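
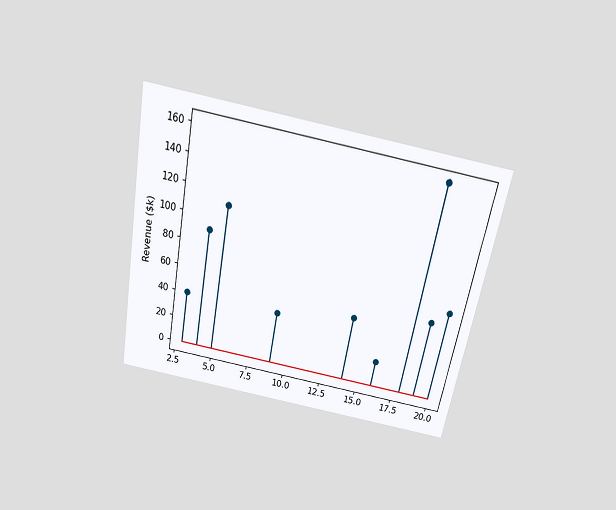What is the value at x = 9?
The chart is tilted about 11° clockwise and viewed slightly from above. The stem at x=9 reaches $40k.

$40k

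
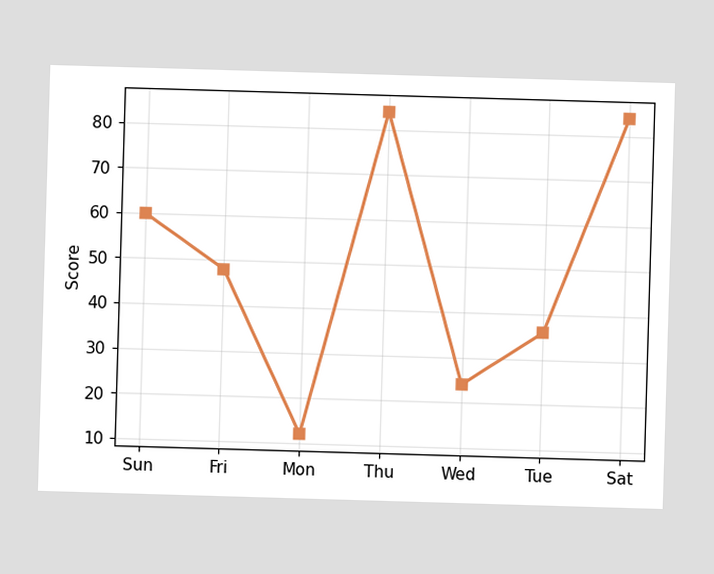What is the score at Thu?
84

At Thu, the line is at 84.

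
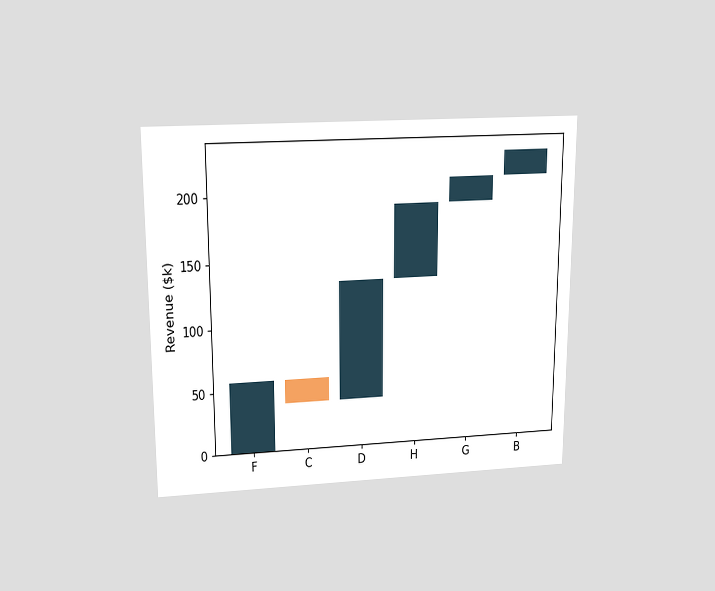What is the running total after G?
The chart is viewed slightly from above. After G the running total reaches $209k.

$209k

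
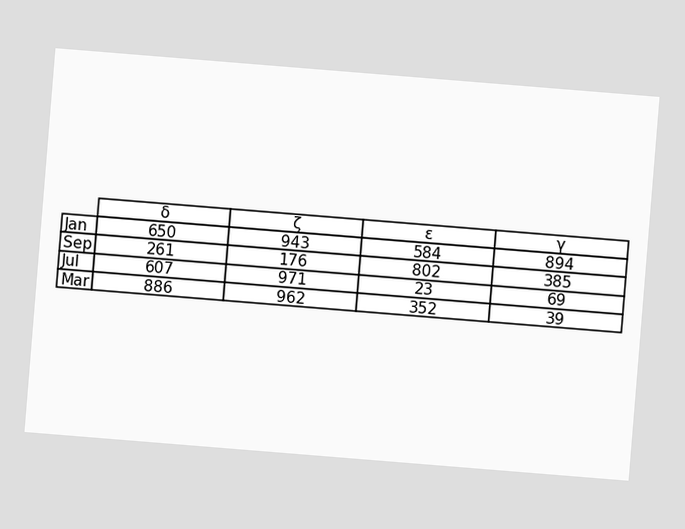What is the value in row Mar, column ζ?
The chart is tilted about 5° clockwise. The (Mar, ζ) cell reads 962.

962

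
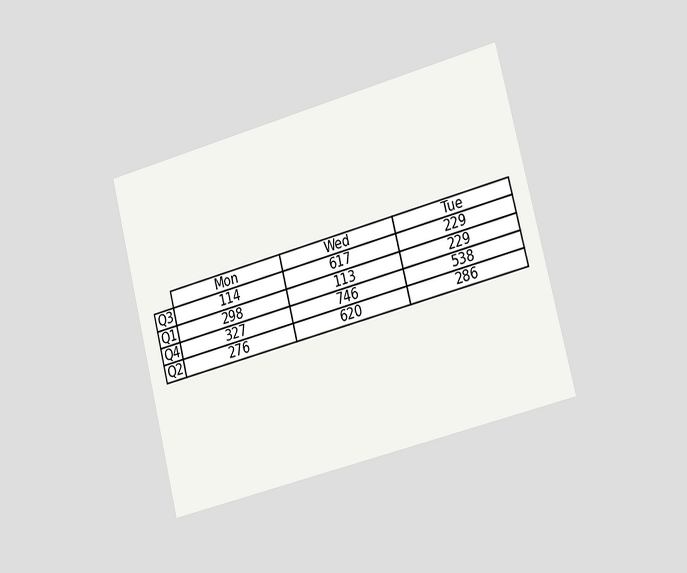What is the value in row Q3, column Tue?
The chart is tilted about 14° counter-clockwise and viewed slightly from the right. The (Q3, Tue) cell reads 229.

229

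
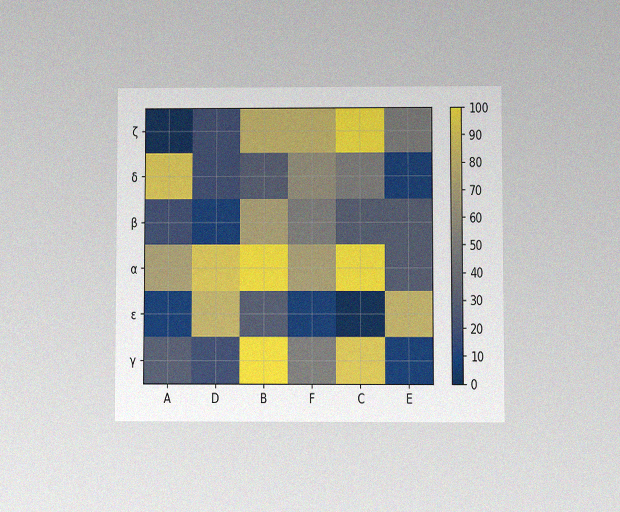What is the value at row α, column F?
70

The chart is viewed at a slight angle, with some photo noise. Matching cell (α, F) against the colorbar gives 70.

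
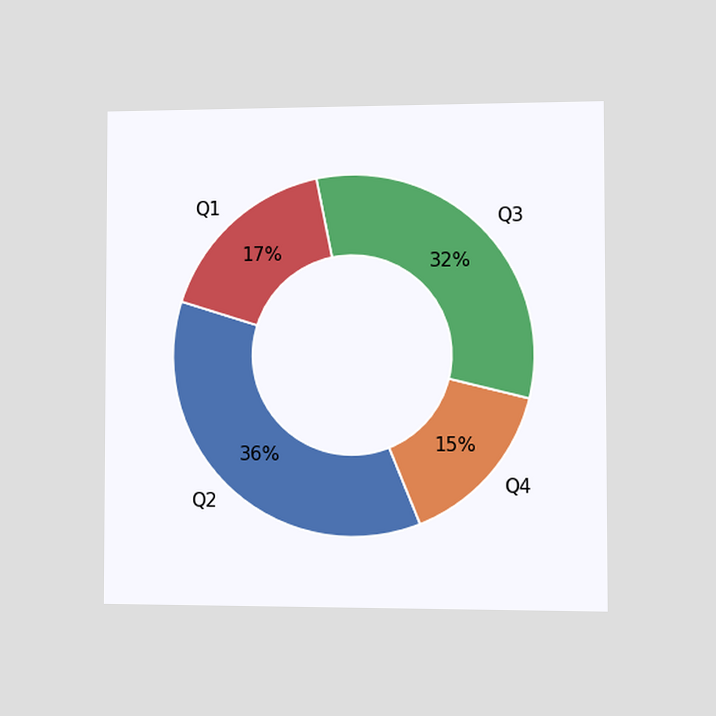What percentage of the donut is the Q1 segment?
The chart is viewed at a slight angle. The Q1 segment takes up 17% of the ring.

17%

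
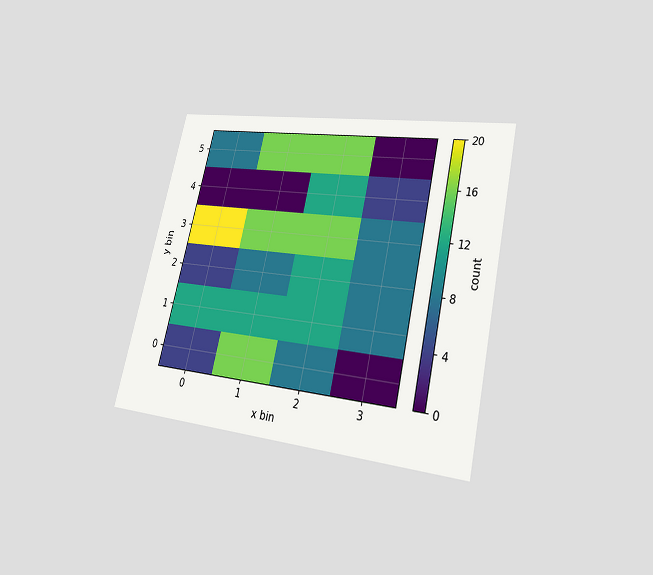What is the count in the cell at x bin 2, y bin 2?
The chart is tilted about 13° clockwise and viewed at a slight angle. Matching the cell (2, 2) against the colorbar gives 12.

12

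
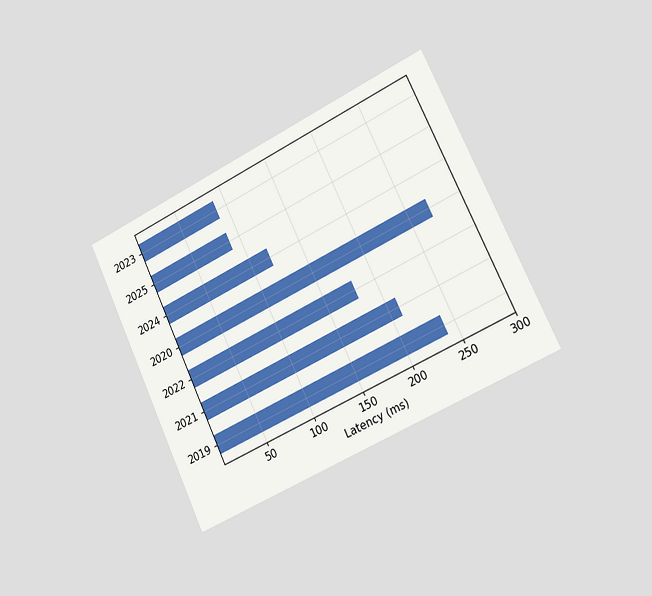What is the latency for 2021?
The chart is tilted about 25° counter-clockwise and viewed slightly from the right. Reading along the chart's x-axis, the 2021 bar reaches 210ms.

210ms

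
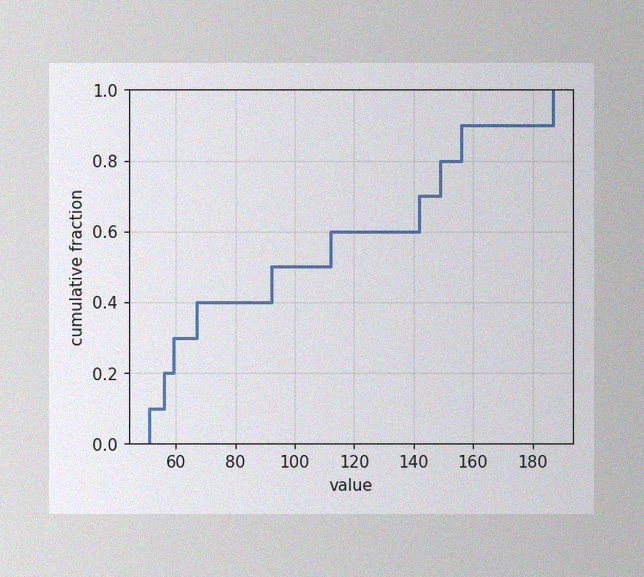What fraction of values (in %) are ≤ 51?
10%

The image has some photo noise and uneven lighting. At x=51 the ECDF step is at 10%.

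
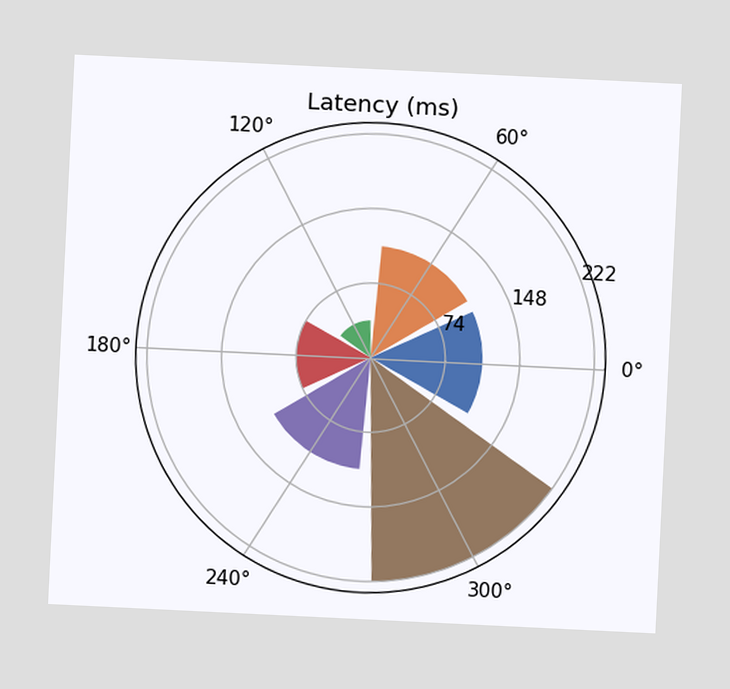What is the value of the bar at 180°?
The chart is tilted about 3° clockwise. The bar at 180° reaches 74ms on the radial axis.

74ms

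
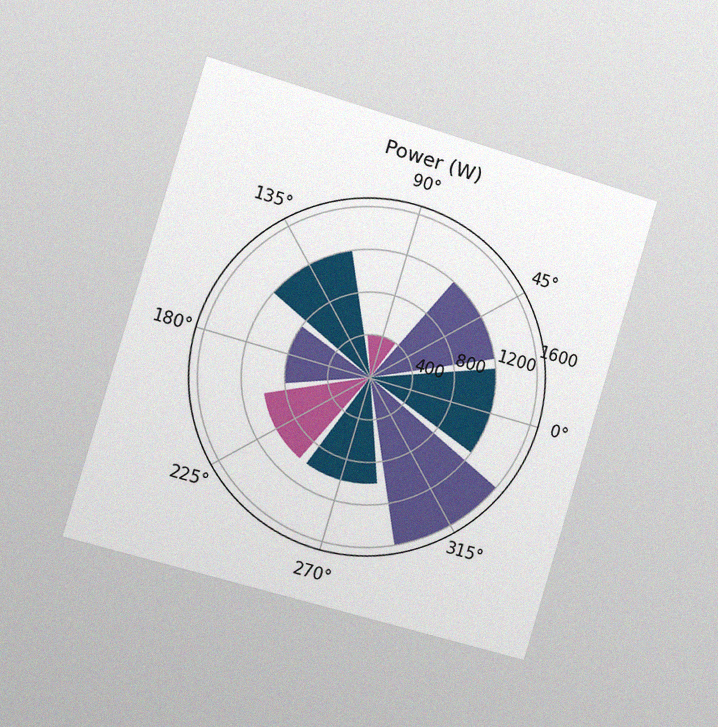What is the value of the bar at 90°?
400W

The chart is tilted about 17° clockwise and viewed slightly from the left, with some photo noise. The bar at 90° reaches 400W on the radial axis.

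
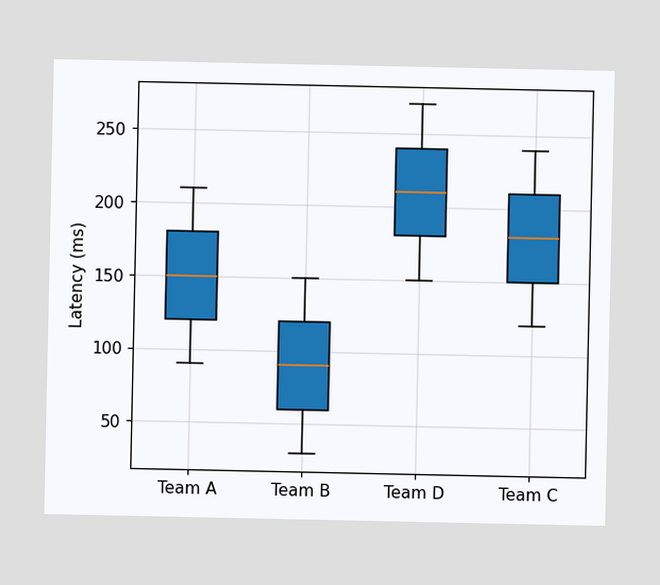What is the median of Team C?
180ms

The median line in the Team C box sits at 180ms.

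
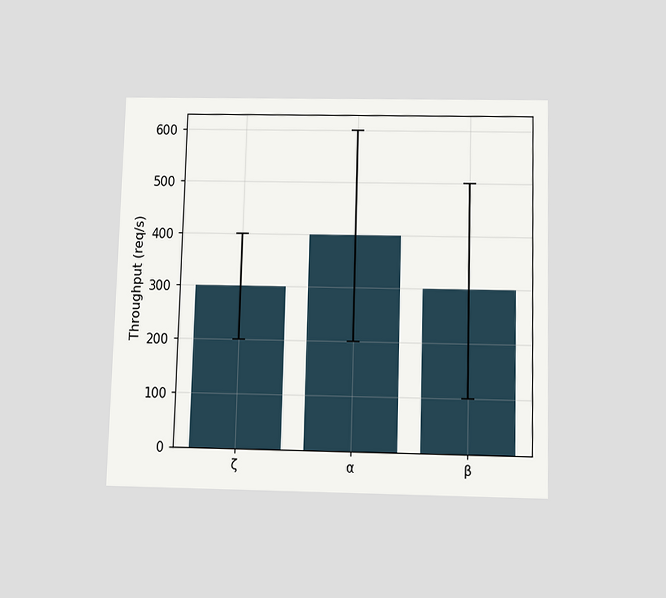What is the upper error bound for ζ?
400req/s

The chart is viewed slightly from below. The ζ bar's upper whisker reaches 400req/s.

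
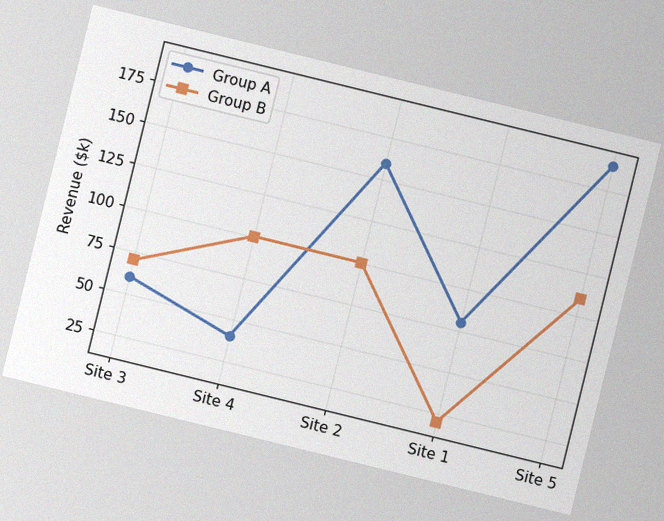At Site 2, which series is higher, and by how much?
The chart is tilted about 14° clockwise, with some photo noise. At Site 2, Group A sits above the other line by $60k.

Group A, by $60k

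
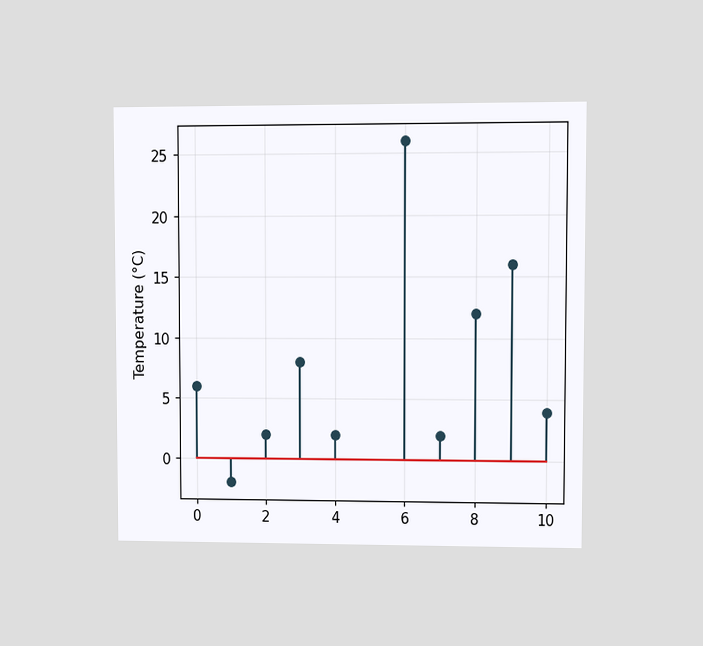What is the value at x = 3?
The chart is viewed at a slight angle. The stem at x=3 reaches 8°C.

8°C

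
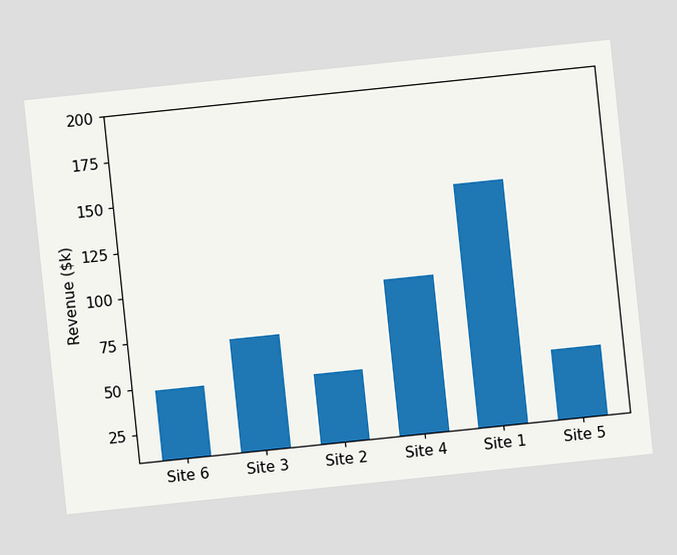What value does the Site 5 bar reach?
$48k

The chart is tilted about 6° counter-clockwise. Reading along the chart's y-axis, the Site 5 bar reaches $48k.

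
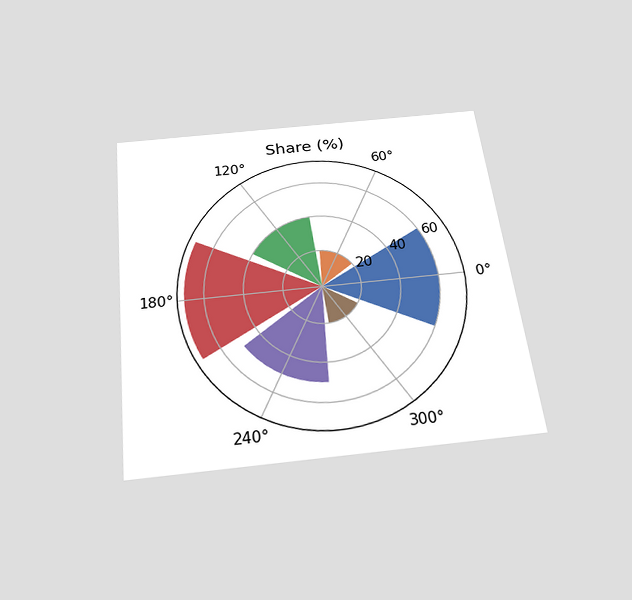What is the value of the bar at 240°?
The chart is tilted about 7° counter-clockwise and viewed slightly from below. The bar at 240° reaches 50% on the radial axis.

50%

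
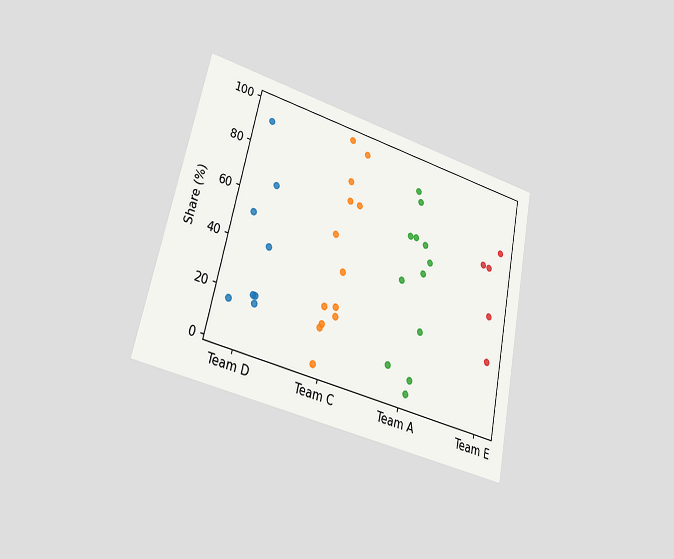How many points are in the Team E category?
5

The chart is tilted about 12° clockwise and viewed at a slight angle. Counting the markers in the Team E column gives 5.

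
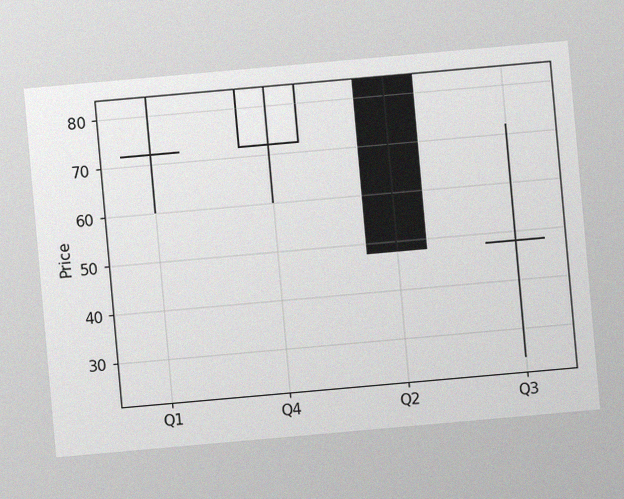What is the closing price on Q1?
The chart is tilted about 5° counter-clockwise, with some photo noise. The Q1 candle closes at 72.

72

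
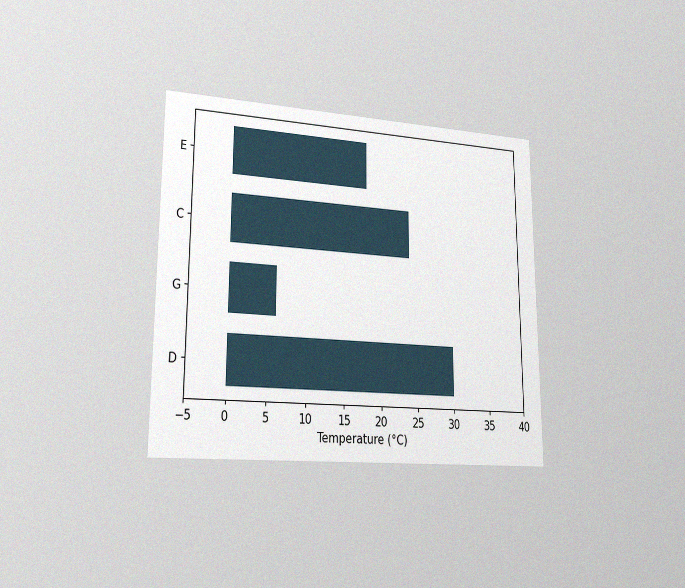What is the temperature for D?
30°C

The chart is viewed slightly from the left, with some photo noise. Reading along the chart's x-axis, the D bar reaches 30°C.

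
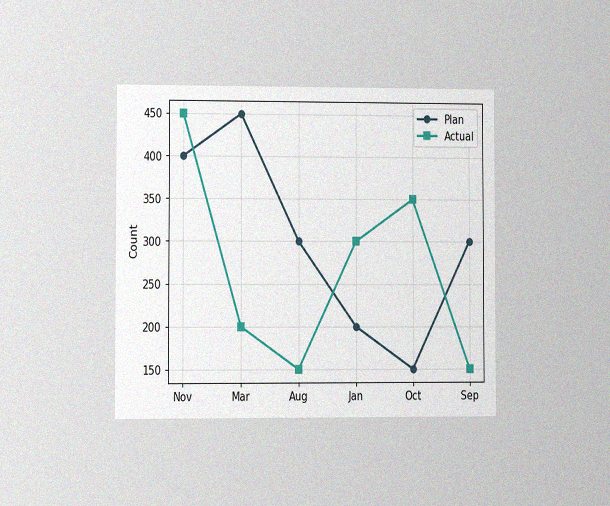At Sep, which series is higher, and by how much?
The chart is viewed at a slight angle, with some photo noise. At Sep, Plan sits above the other line by 150.

Plan, by 150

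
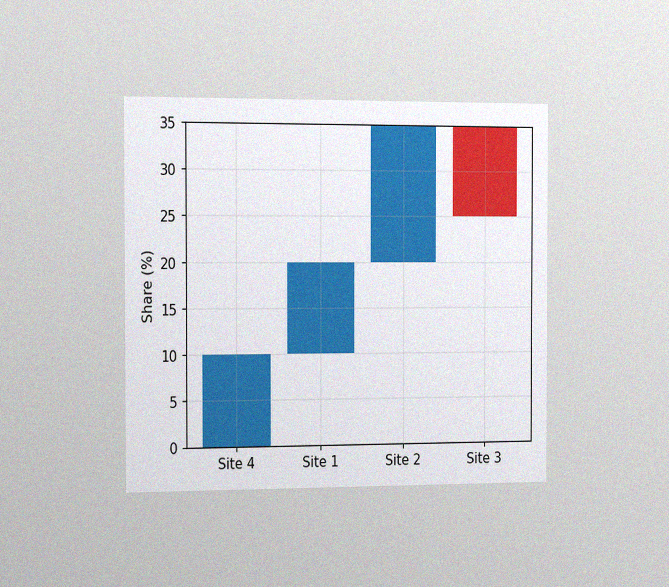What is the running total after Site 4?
The chart is viewed slightly from the left, with some photo noise. After Site 4 the running total reaches 10%.

10%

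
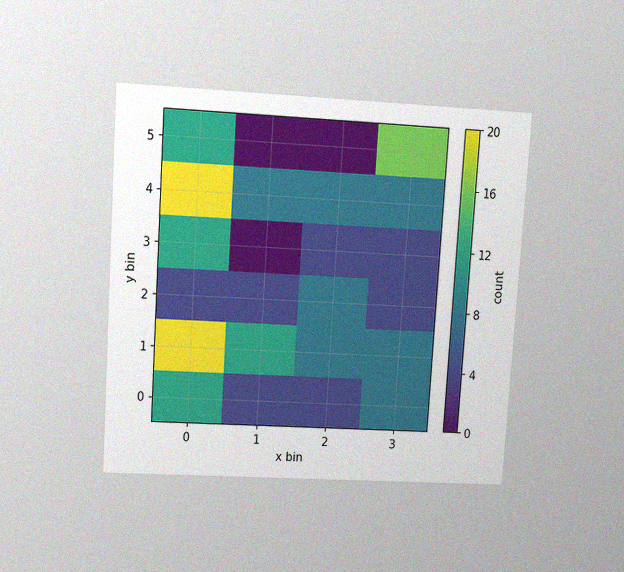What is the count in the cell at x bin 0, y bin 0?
12

The chart is tilted about 4° clockwise and viewed at a slight angle, with some photo noise. Matching the cell (0, 0) against the colorbar gives 12.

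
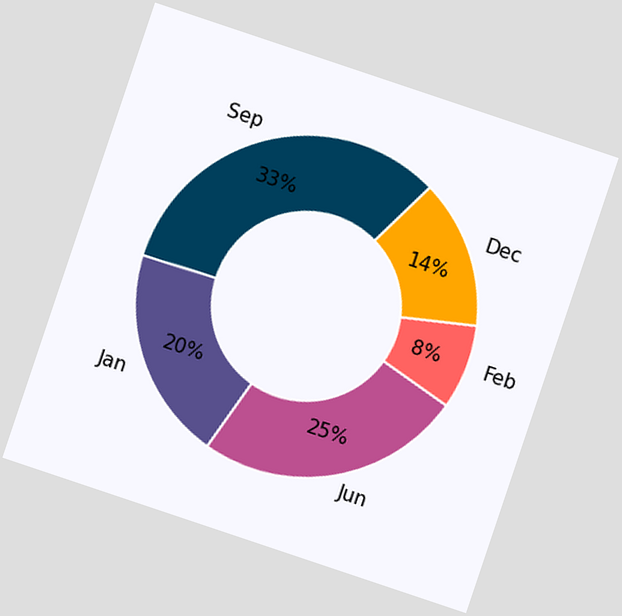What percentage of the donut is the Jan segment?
The chart is tilted about 19° clockwise. The Jan segment takes up 20% of the ring.

20%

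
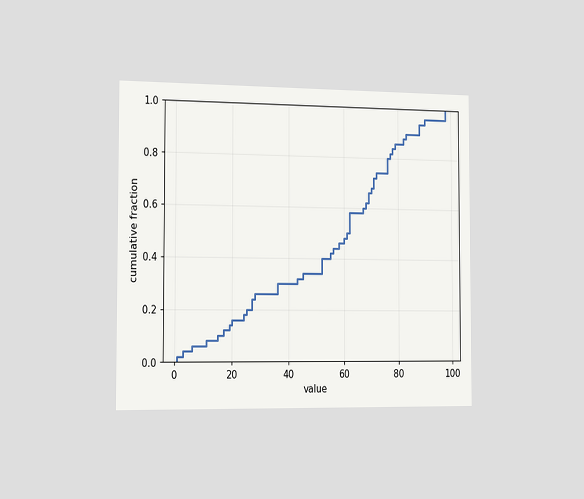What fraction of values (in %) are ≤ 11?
8%

The chart is viewed slightly from the left. At x=11 the ECDF step is at 8%.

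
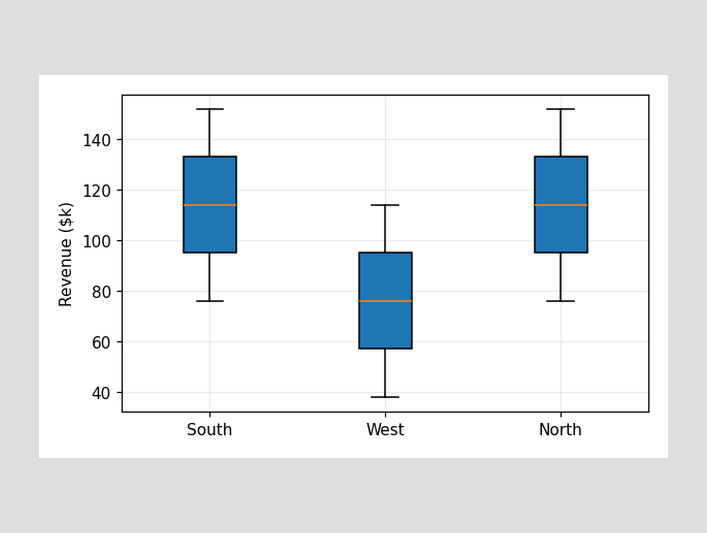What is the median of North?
The median line in the North box sits at $114k.

$114k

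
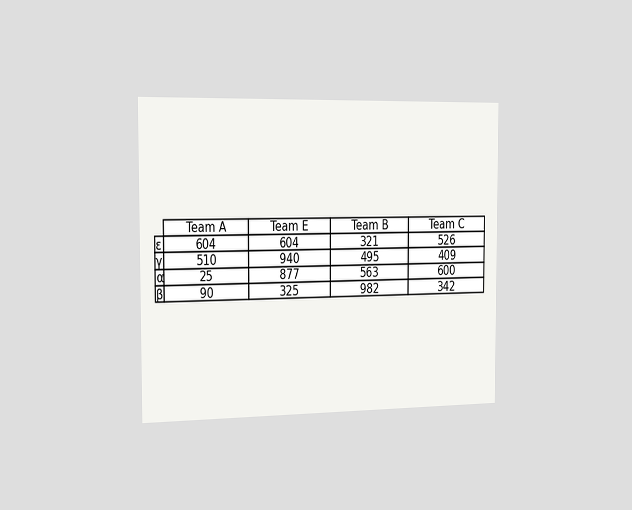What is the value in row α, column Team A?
25

The chart is viewed slightly from the left. The (α, Team A) cell reads 25.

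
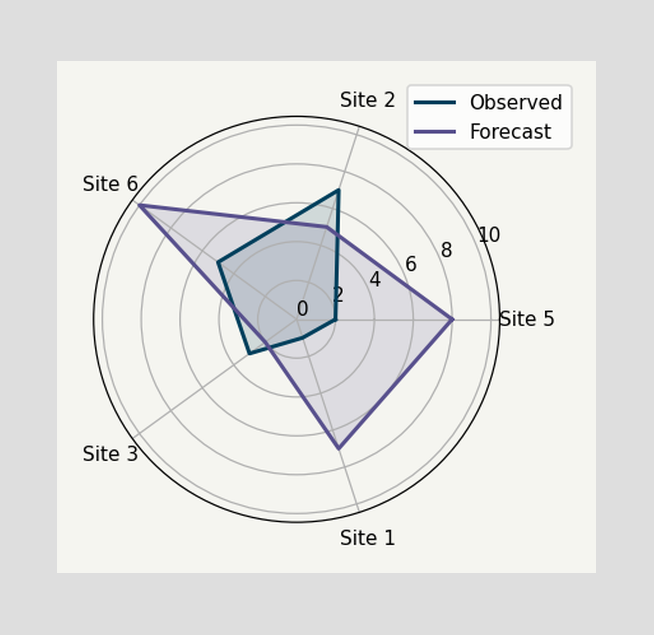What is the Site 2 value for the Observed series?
7

On the Site 2 axis, Observed reaches 7.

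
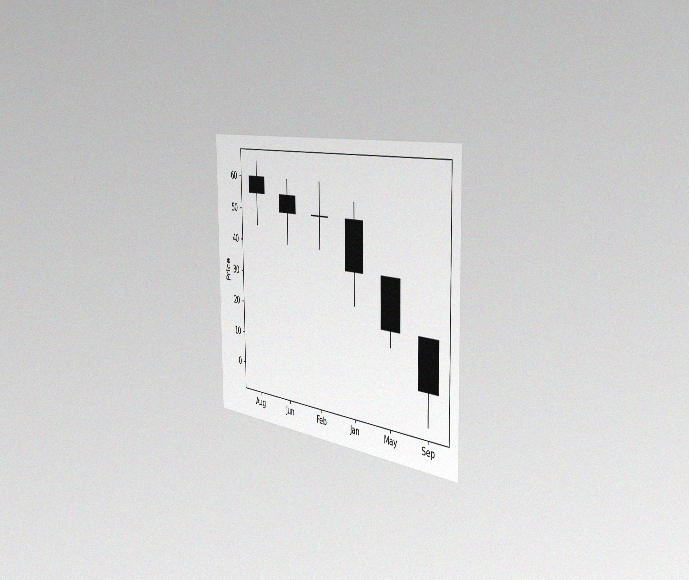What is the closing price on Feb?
50

The chart is viewed slightly from the right, with some photo noise. The Feb candle closes at 50.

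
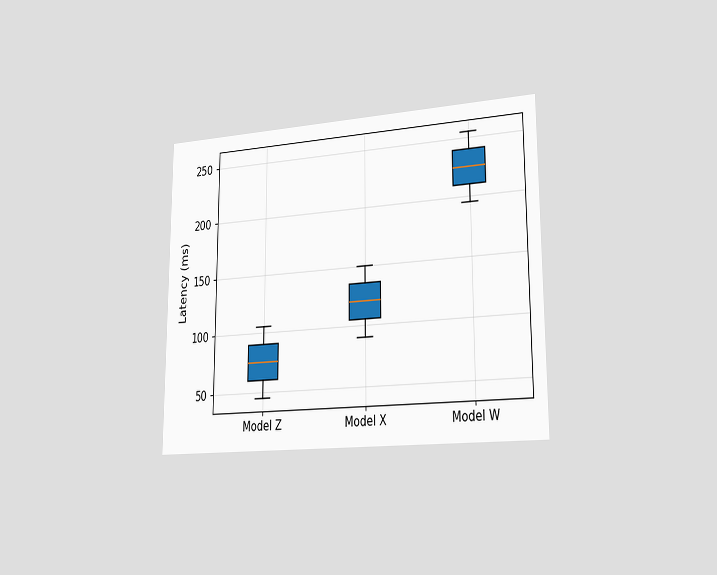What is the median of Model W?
The chart is viewed slightly from the right. The median line in the Model W box sits at 225ms.

225ms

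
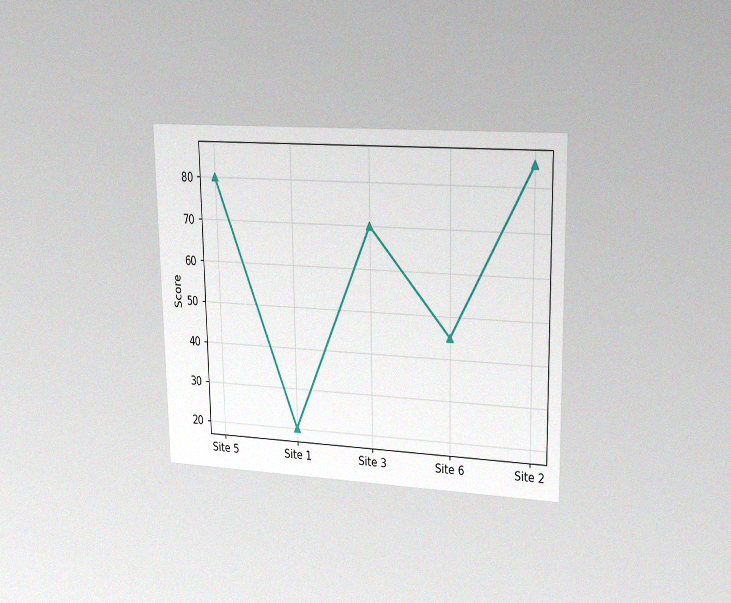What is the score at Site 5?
The chart is viewed slightly from the right, with some photo noise. At Site 5, the line is at 80.

80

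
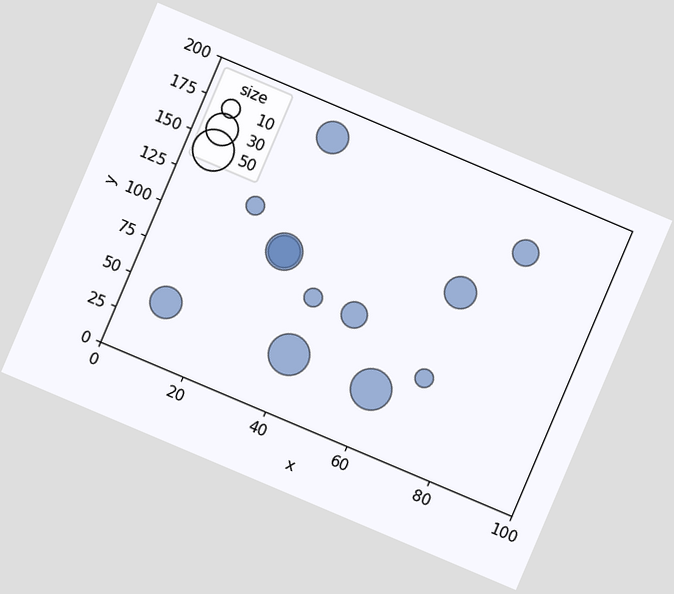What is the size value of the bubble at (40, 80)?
The chart is tilted about 23° clockwise. Matching the bubble at (40, 80) against the size legend gives 10.

10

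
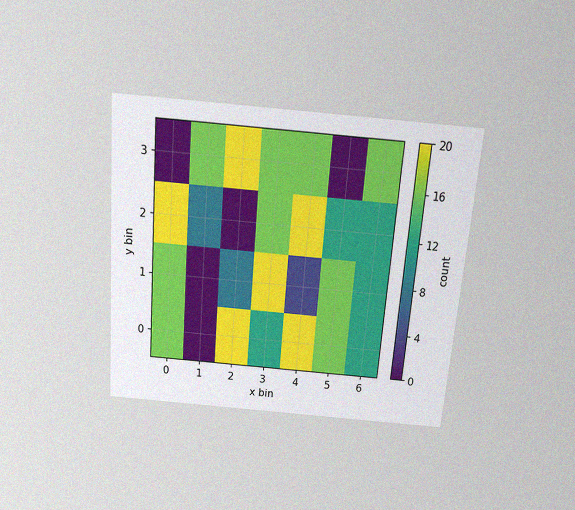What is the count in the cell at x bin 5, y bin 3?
The chart is tilted about 5° clockwise and viewed slightly from above, with some photo noise. Matching the cell (5, 3) against the colorbar gives 0.

0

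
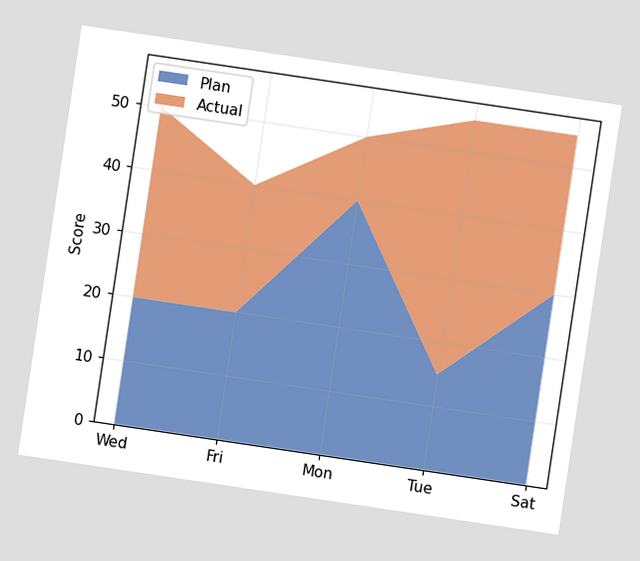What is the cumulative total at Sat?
55

The chart is tilted about 8° clockwise. The stacked total at Sat reaches 55.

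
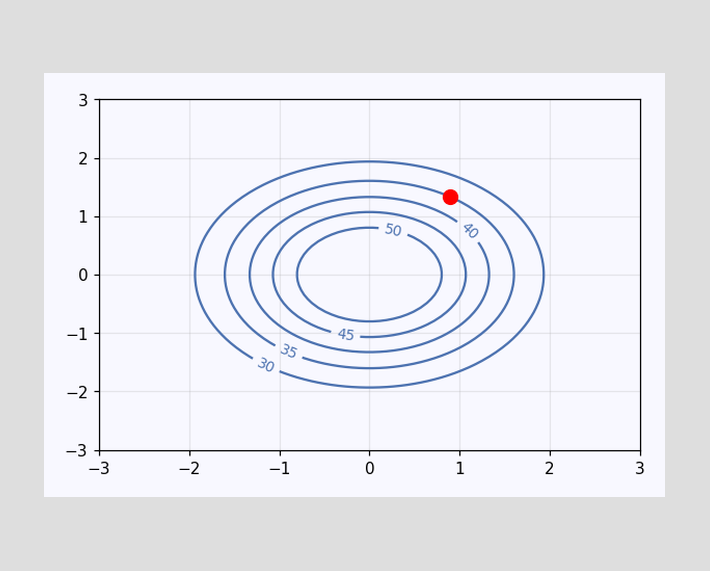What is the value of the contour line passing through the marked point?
35

The marked point sits on the contour labelled 35.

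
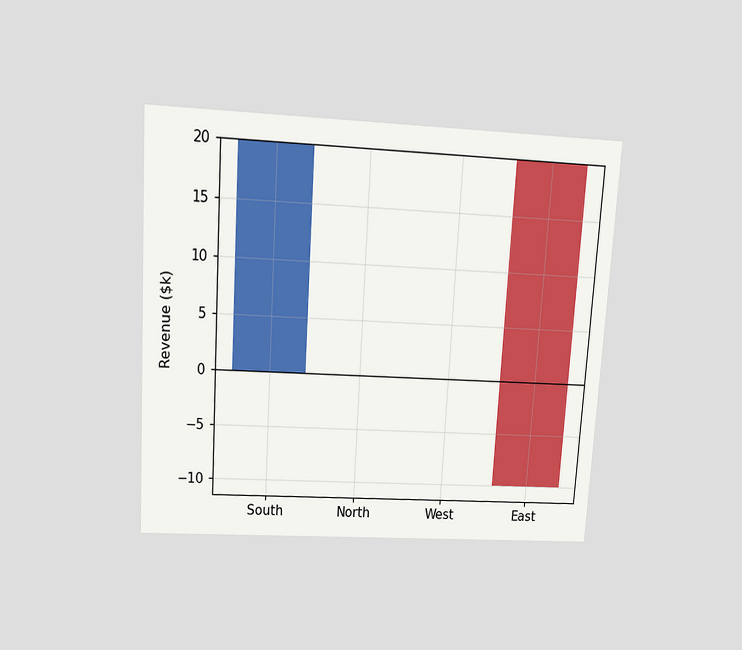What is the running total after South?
The chart is tilted about 3° clockwise and viewed slightly from above. After South the running total reaches $20k.

$20k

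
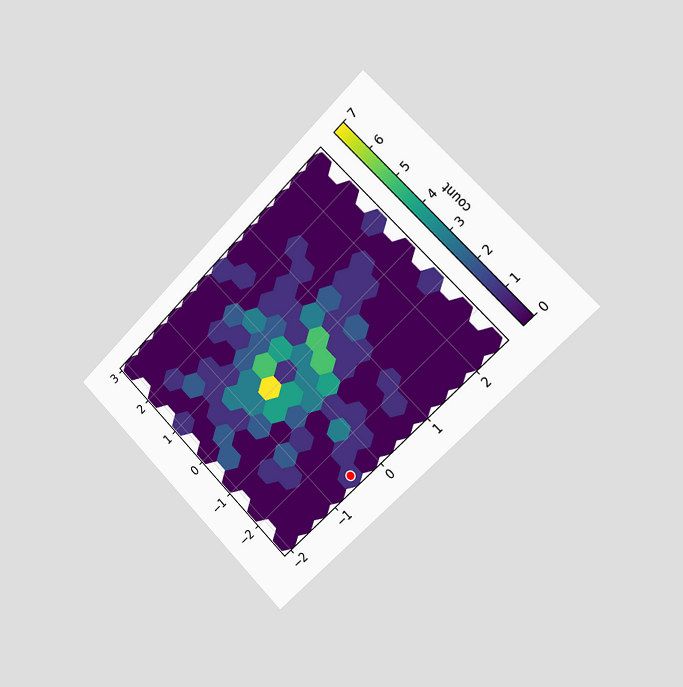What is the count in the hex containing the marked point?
The chart is tilted about 45° counter-clockwise and viewed slightly from the right. The marked hex reads 1 on the colorbar.

1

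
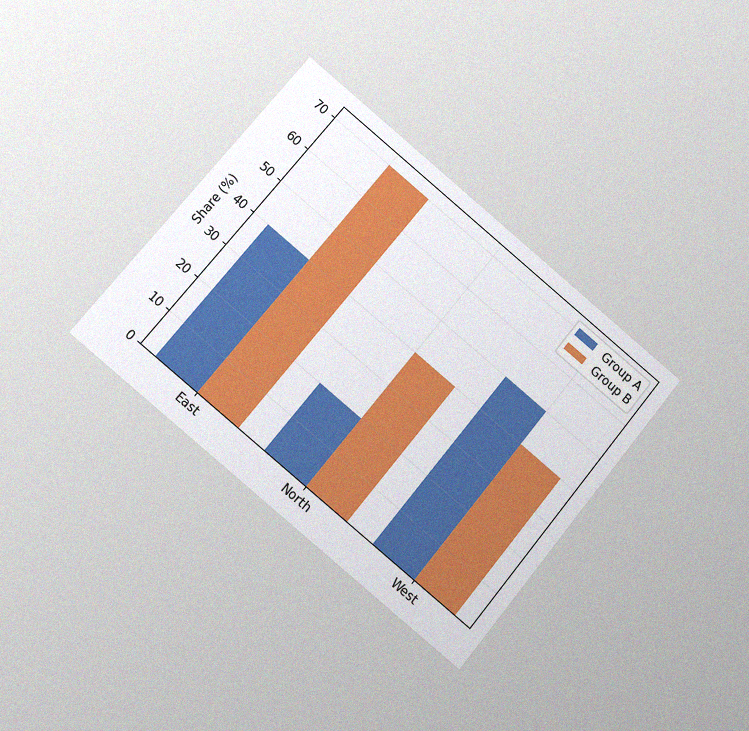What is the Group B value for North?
40%

The chart is tilted about 39° clockwise and viewed at a slight angle, with some photo noise. The Group B bar at North reaches 40% on the y-axis.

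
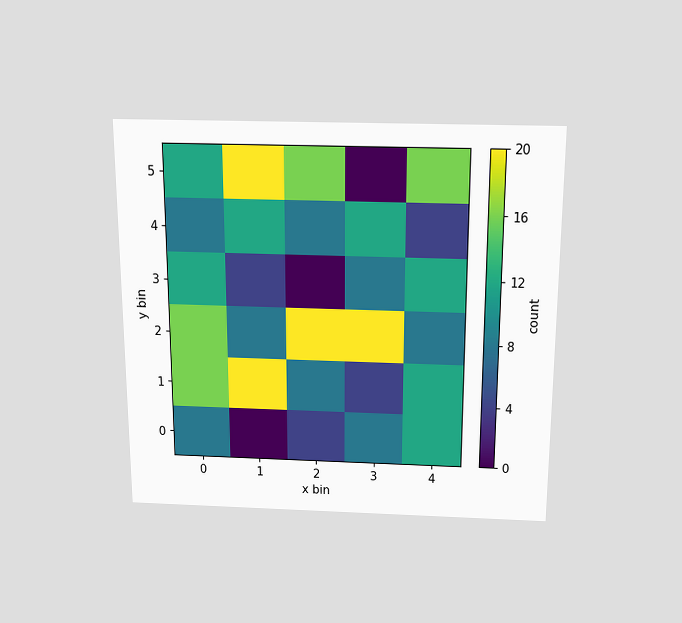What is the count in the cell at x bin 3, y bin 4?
12

The chart is viewed slightly from above. Matching the cell (3, 4) against the colorbar gives 12.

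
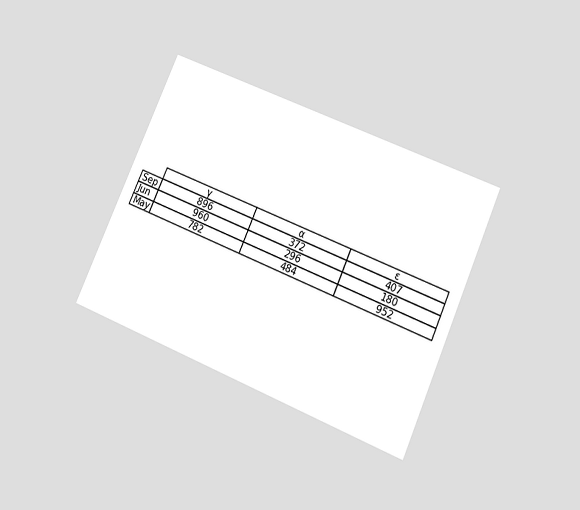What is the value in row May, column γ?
The chart is tilted about 24° clockwise and viewed slightly from below. The (May, γ) cell reads 782.

782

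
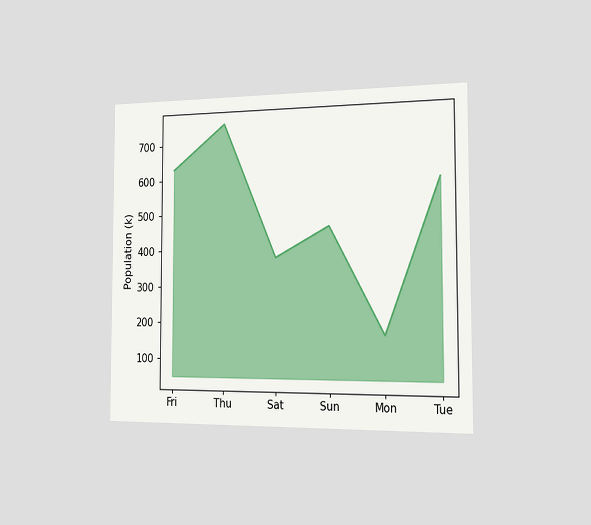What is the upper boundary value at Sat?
378k

The chart is viewed slightly from the right. At Sat the upper boundary is at 378k.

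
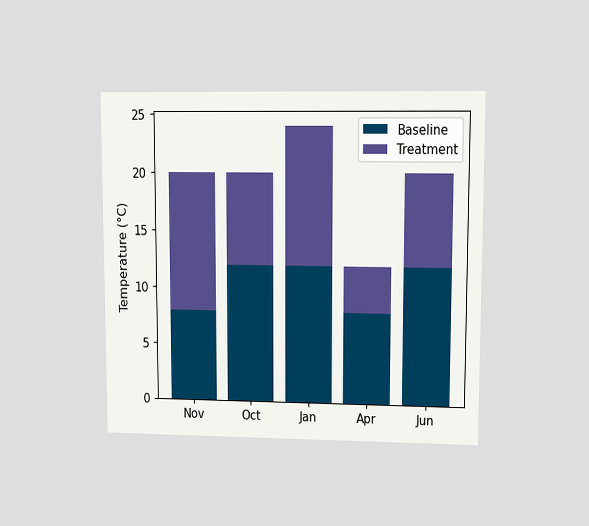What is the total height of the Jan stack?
24°C

The chart is viewed at a slight angle. The Jan stack's top reaches 24°C on the y-axis.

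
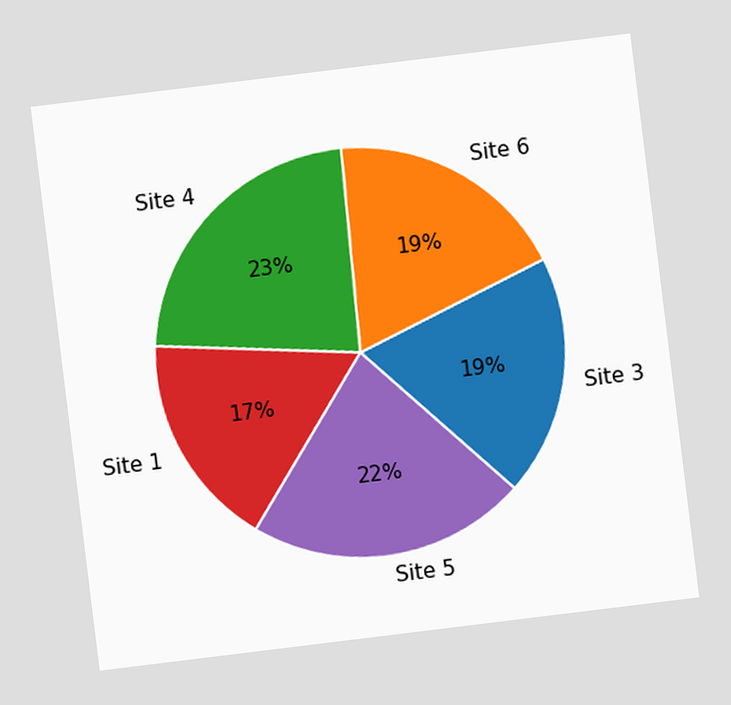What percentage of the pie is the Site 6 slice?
The chart is tilted about 7° counter-clockwise. The Site 6 slice takes up 19% of the pie.

19%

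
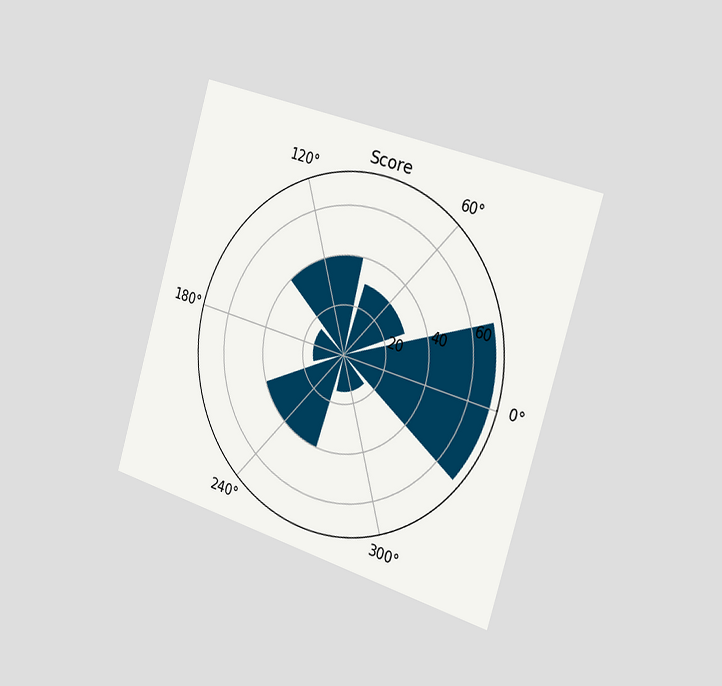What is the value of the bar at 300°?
The chart is tilted about 17° clockwise and viewed slightly from the right. The bar at 300° reaches 15 on the radial axis.

15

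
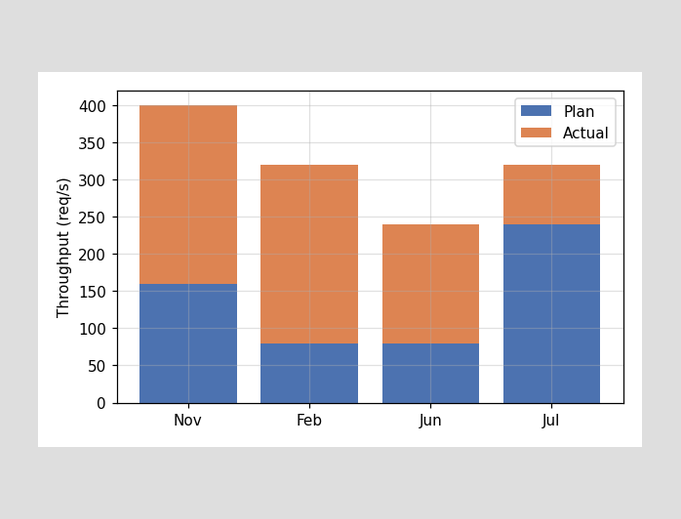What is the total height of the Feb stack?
The Feb stack's top reaches 320req/s on the y-axis.

320req/s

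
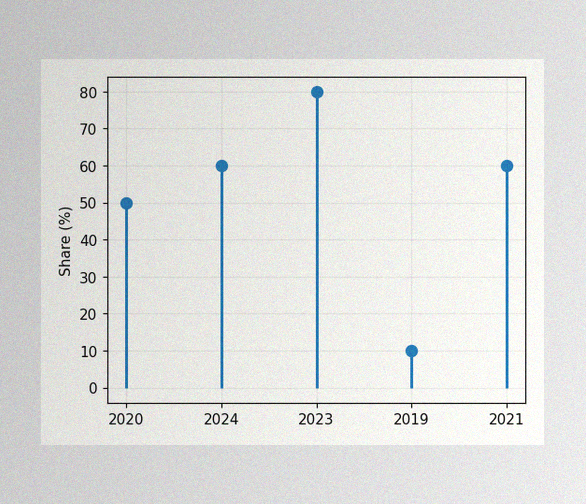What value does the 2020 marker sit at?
The image has some photo noise and uneven lighting. The 2020 marker sits at 50%.

50%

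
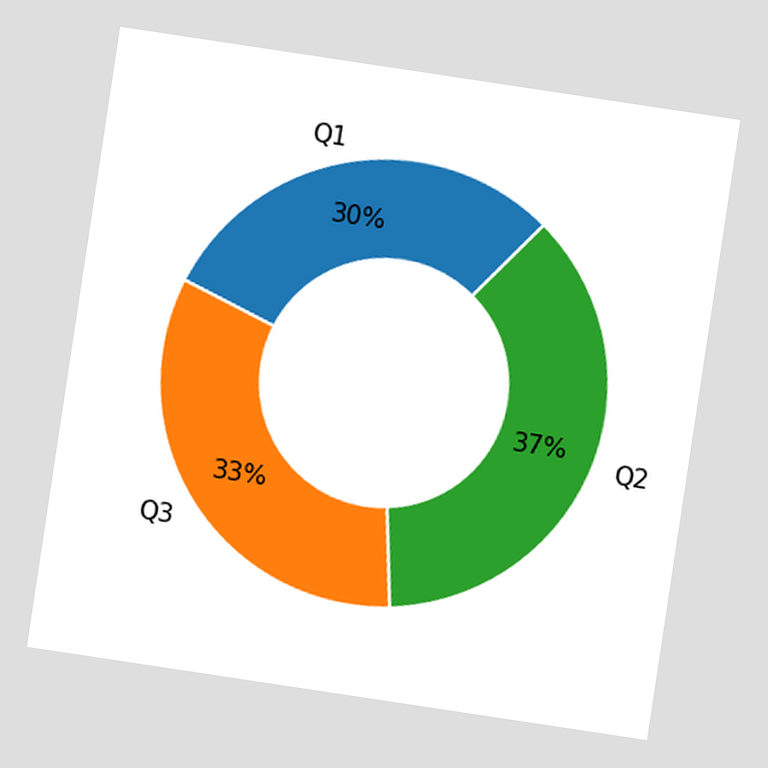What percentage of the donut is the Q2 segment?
37%

The chart is tilted about 9° clockwise. The Q2 segment takes up 37% of the ring.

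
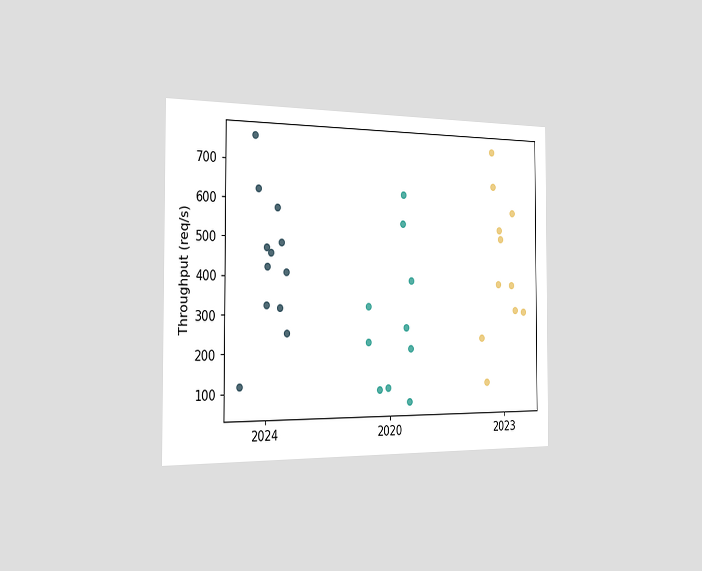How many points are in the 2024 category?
12

The chart is viewed slightly from the left. Counting the markers in the 2024 column gives 12.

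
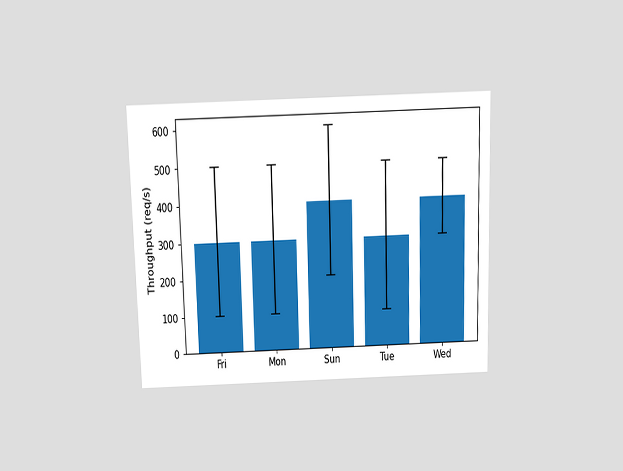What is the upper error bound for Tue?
500req/s

The chart is viewed slightly from above. The Tue bar's upper whisker reaches 500req/s.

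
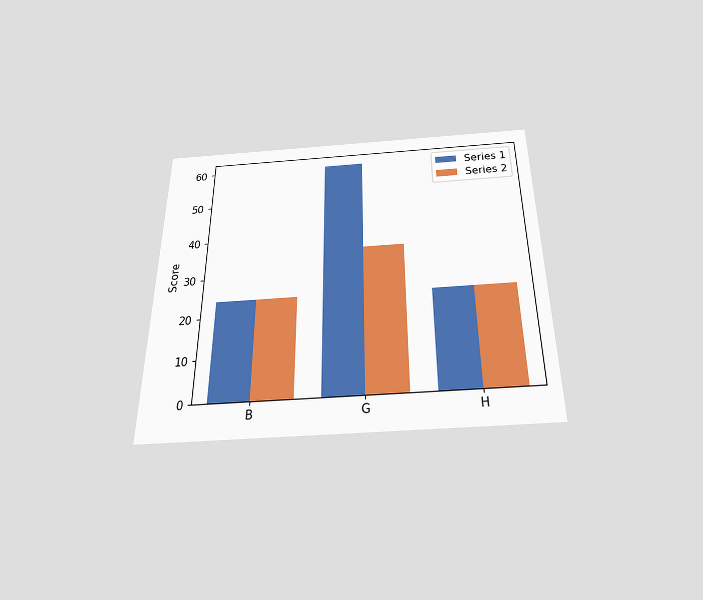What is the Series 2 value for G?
36

The chart is viewed slightly from below. The Series 2 bar at G reaches 36 on the y-axis.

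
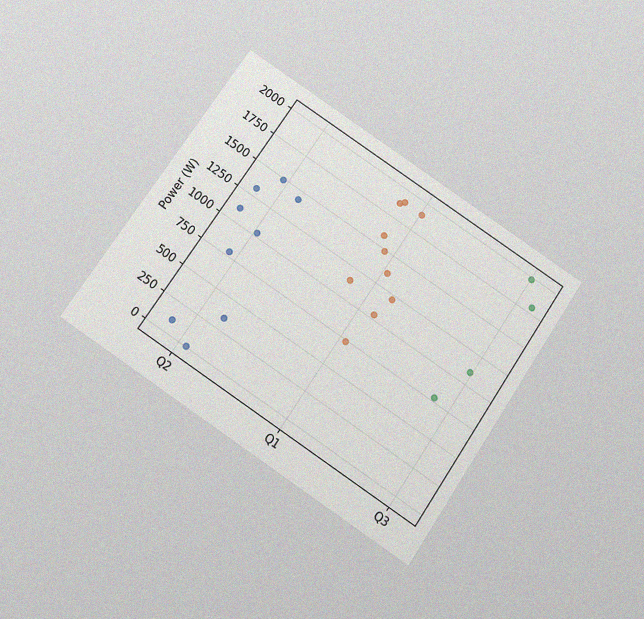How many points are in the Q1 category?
10

The chart is tilted about 34° clockwise and viewed slightly from below, with some photo noise. Counting the markers in the Q1 column gives 10.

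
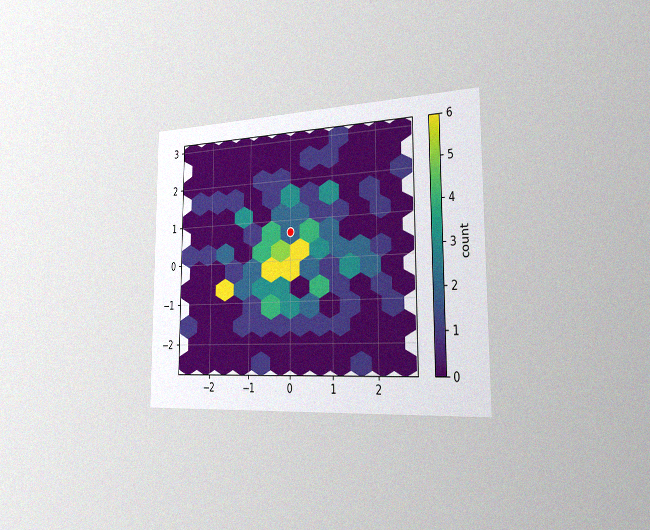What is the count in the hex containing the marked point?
The chart is viewed slightly from the right, with some photo noise. The marked hex reads 2 on the colorbar.

2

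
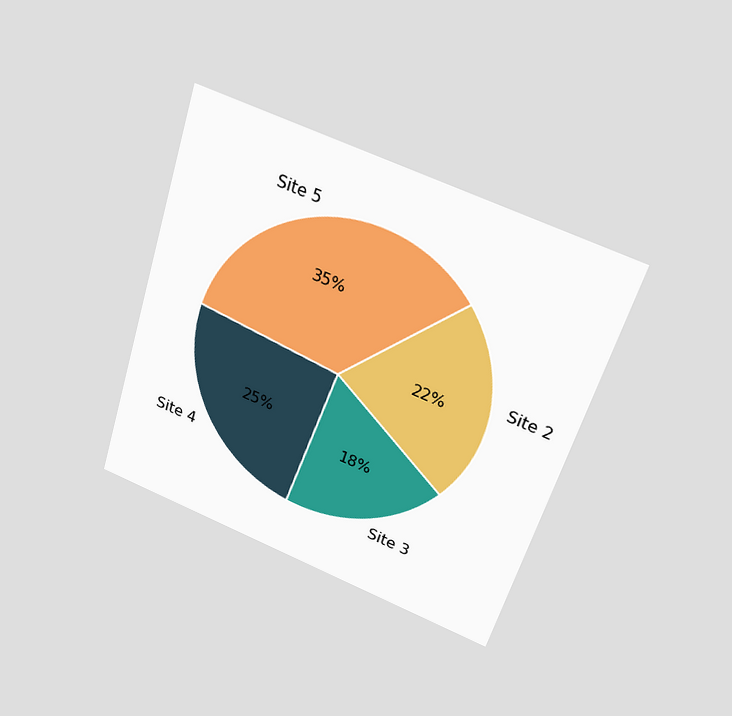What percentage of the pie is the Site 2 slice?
22%

The chart is tilted about 17° clockwise and viewed slightly from above. The Site 2 slice takes up 22% of the pie.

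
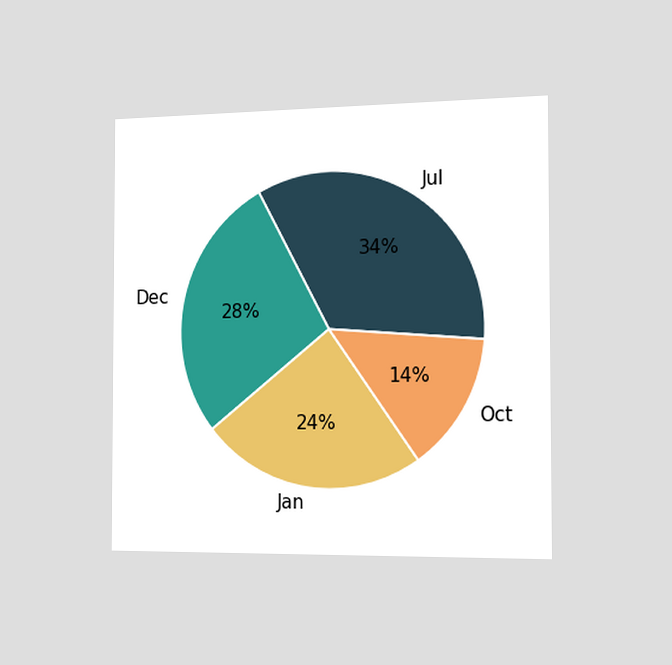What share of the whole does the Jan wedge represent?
24%

The chart is viewed slightly from the right. The Jan slice takes up 24% of the pie.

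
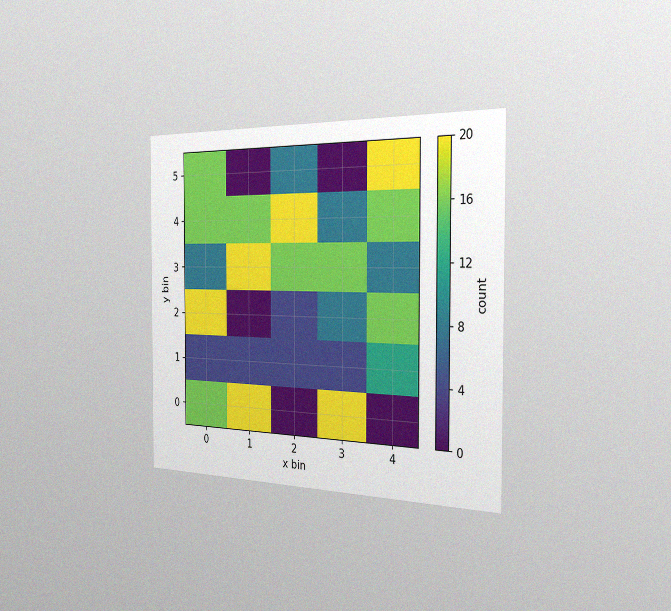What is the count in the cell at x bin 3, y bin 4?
8

The chart is viewed slightly from the right, with some photo noise. Matching the cell (3, 4) against the colorbar gives 8.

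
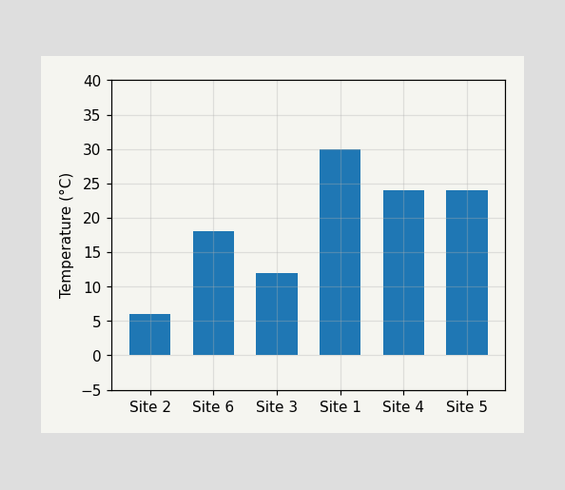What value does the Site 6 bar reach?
Reading along the chart's y-axis, the Site 6 bar reaches 18°C.

18°C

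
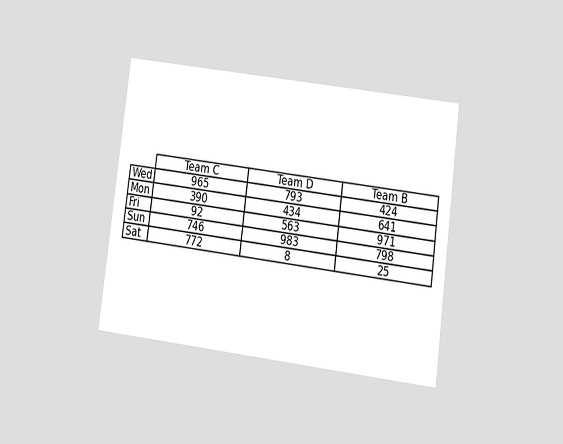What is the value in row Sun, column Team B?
The chart is tilted about 7° clockwise and viewed at a slight angle. The (Sun, Team B) cell reads 798.

798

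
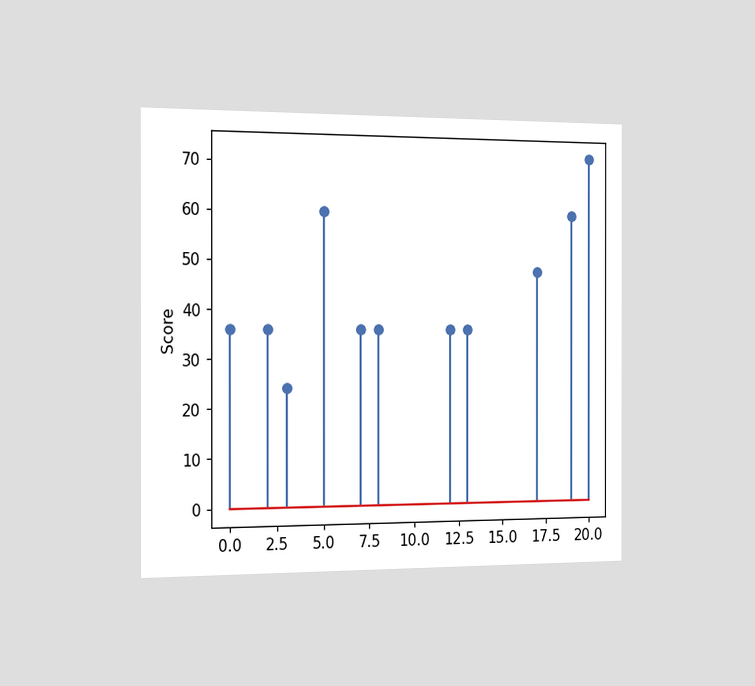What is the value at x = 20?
The chart is viewed slightly from the left. The stem at x=20 reaches 72.

72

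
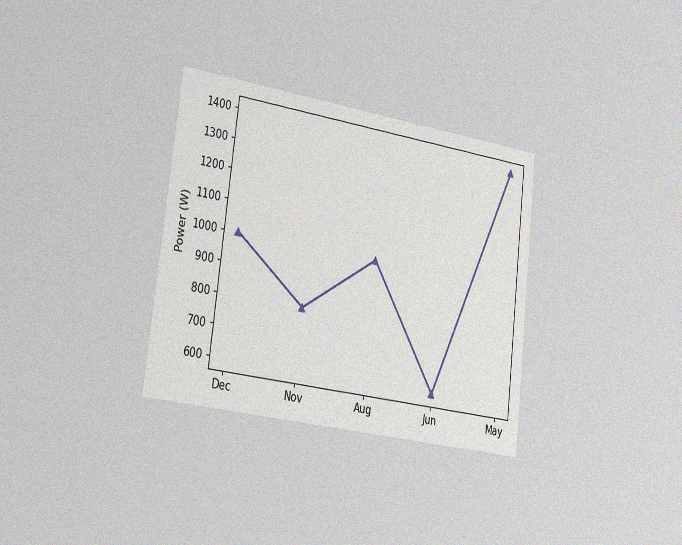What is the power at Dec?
The chart is tilted about 7° clockwise and viewed slightly from the left, with some photo noise. At Dec, the line is at 1000W.

1000W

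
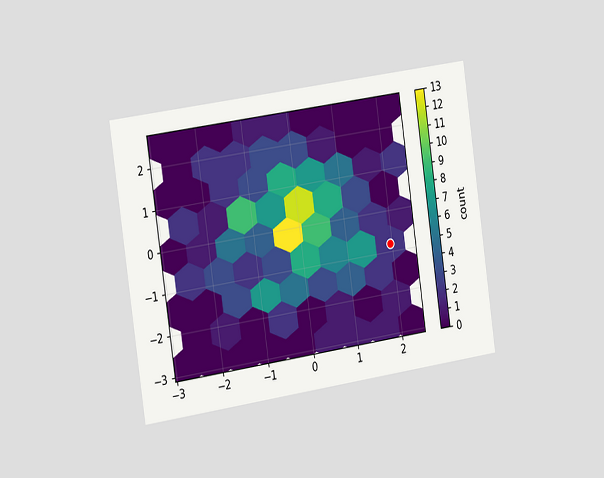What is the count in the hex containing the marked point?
The chart is tilted about 8° counter-clockwise and viewed slightly from the left. The marked hex reads 2 on the colorbar.

2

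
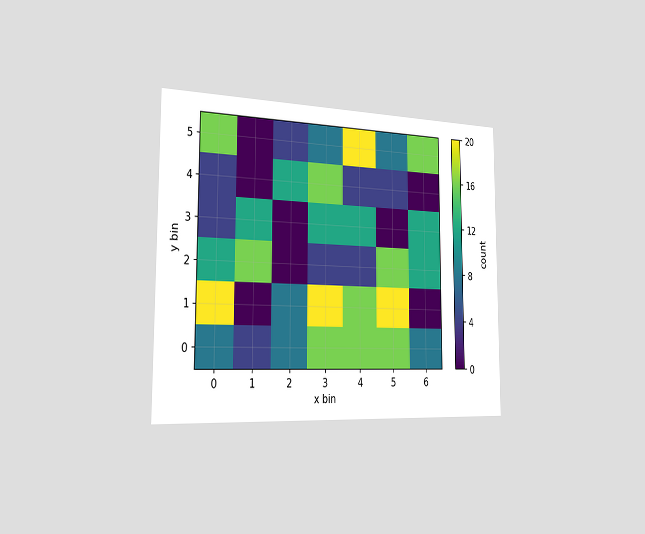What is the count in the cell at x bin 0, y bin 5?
The chart is viewed slightly from the left. Matching the cell (0, 5) against the colorbar gives 16.

16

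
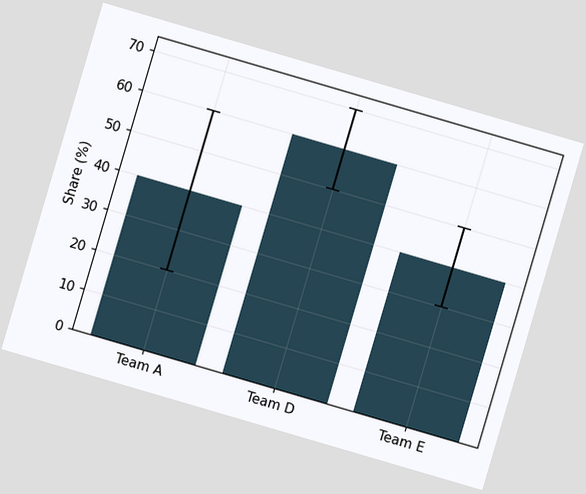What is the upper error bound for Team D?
The chart is tilted about 16° clockwise. The Team D bar's upper whisker reaches 70%.

70%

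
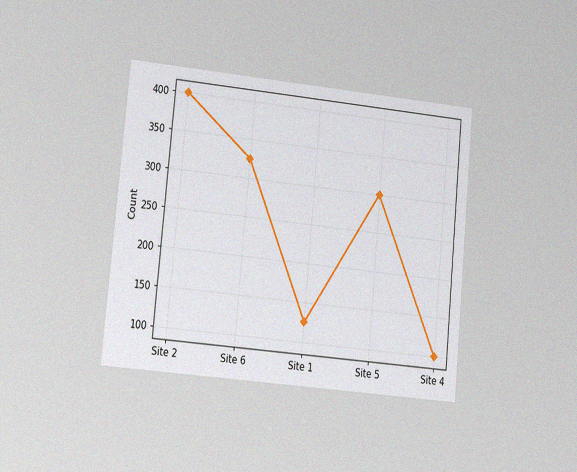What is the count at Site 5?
The chart is tilted about 6° clockwise and viewed at a slight angle, with some photo noise. At Site 5, the line is at 300.

300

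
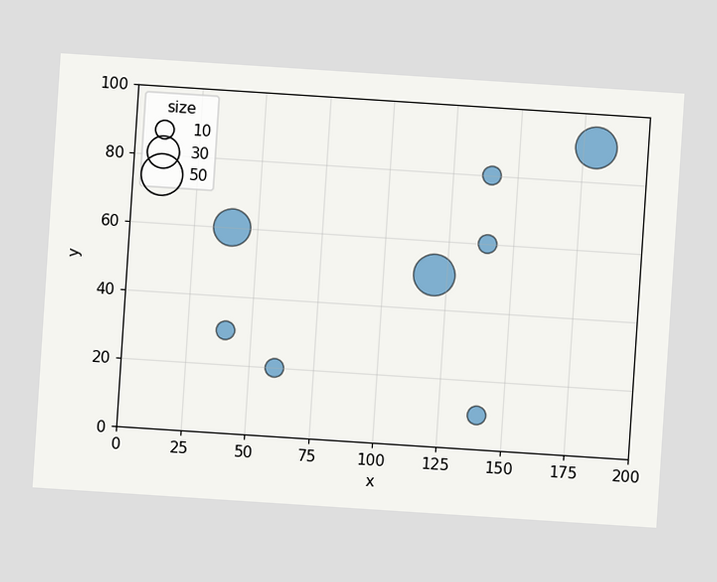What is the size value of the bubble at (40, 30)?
10

The chart is tilted about 4° clockwise. Matching the bubble at (40, 30) against the size legend gives 10.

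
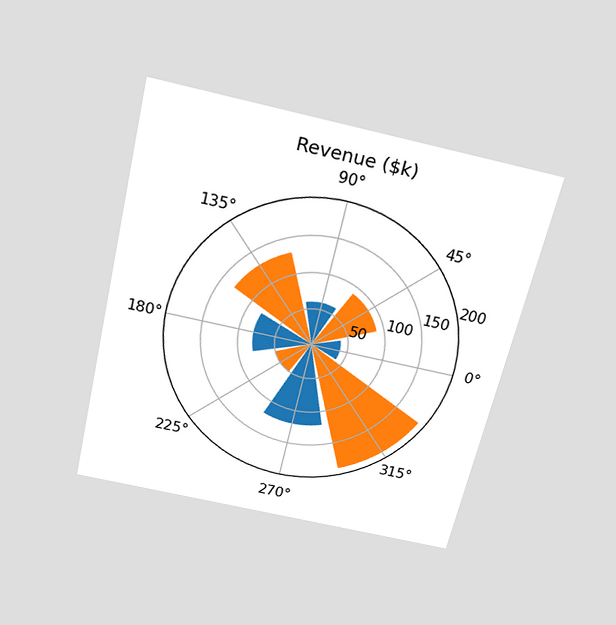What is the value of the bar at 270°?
$120k

The chart is tilted about 13° clockwise and viewed slightly from above. The bar at 270° reaches $120k on the radial axis.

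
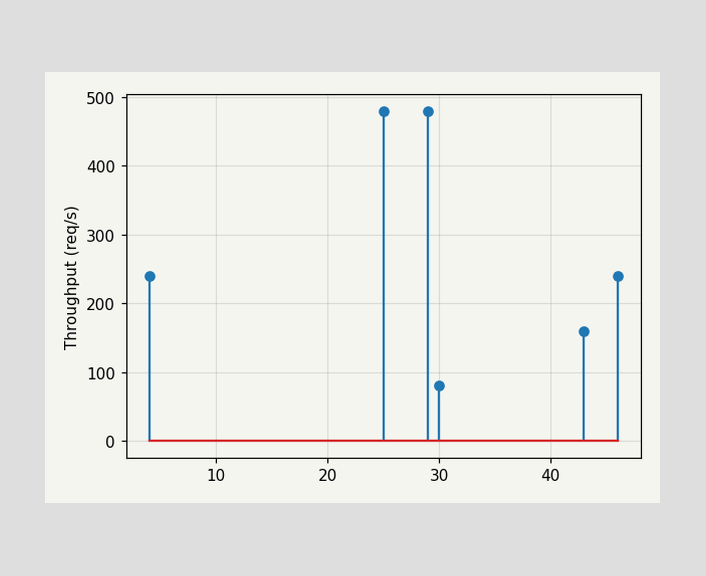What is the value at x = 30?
80req/s

The stem at x=30 reaches 80req/s.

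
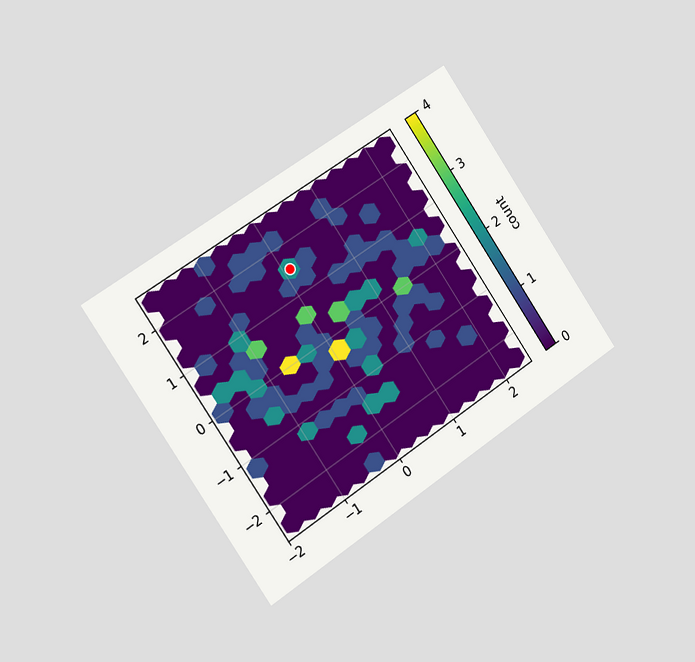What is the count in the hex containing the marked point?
The chart is tilted about 34° counter-clockwise and viewed slightly from the left. The marked hex reads 2 on the colorbar.

2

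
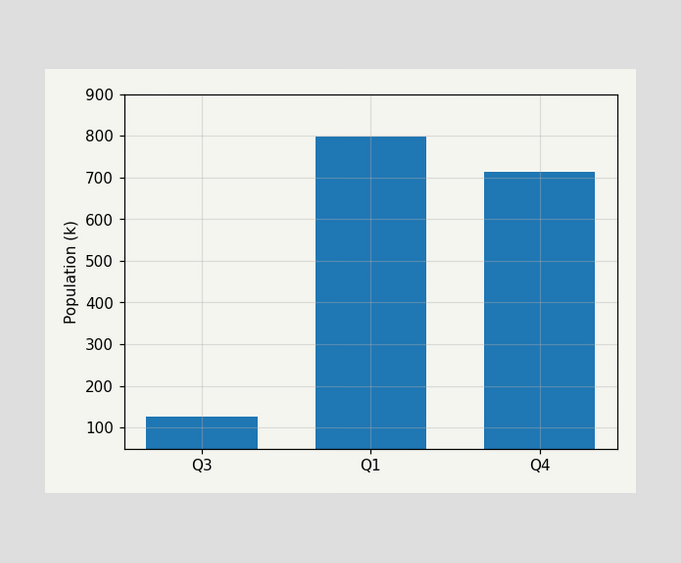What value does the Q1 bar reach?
798k

Reading along the chart's y-axis, the Q1 bar reaches 798k.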